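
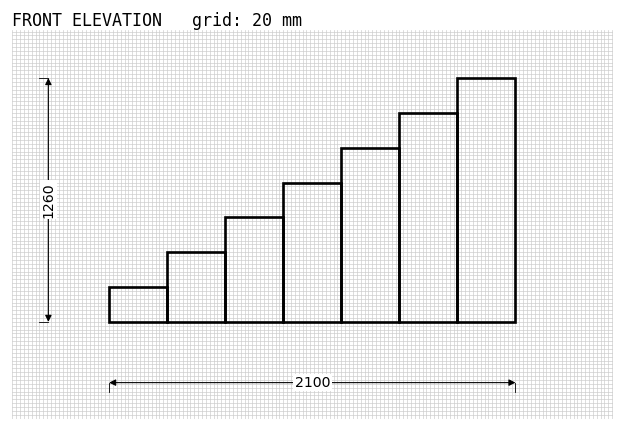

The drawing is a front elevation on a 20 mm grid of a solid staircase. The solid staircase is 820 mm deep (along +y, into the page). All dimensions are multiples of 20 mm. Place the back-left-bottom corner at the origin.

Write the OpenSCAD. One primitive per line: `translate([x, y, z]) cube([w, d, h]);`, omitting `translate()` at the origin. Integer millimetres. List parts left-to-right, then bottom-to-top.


cube([300, 820, 180]);
translate([300, 0, 0]) cube([300, 820, 360]);
translate([600, 0, 0]) cube([300, 820, 540]);
translate([900, 0, 0]) cube([300, 820, 720]);
translate([1200, 0, 0]) cube([300, 820, 900]);
translate([1500, 0, 0]) cube([300, 820, 1080]);
translate([1800, 0, 0]) cube([300, 820, 1260]);


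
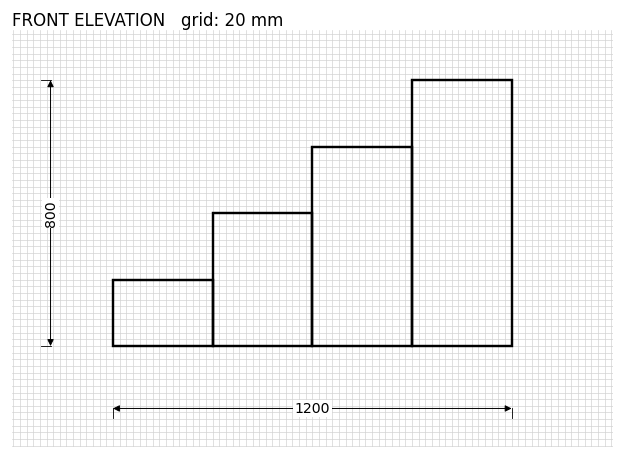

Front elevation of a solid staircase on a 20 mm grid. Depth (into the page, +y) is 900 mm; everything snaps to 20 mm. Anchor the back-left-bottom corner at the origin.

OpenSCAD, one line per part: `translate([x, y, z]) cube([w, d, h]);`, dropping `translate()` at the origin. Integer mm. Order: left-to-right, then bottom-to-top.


cube([300, 900, 200]);
translate([300, 0, 0]) cube([300, 900, 400]);
translate([600, 0, 0]) cube([300, 900, 600]);
translate([900, 0, 0]) cube([300, 900, 800]);


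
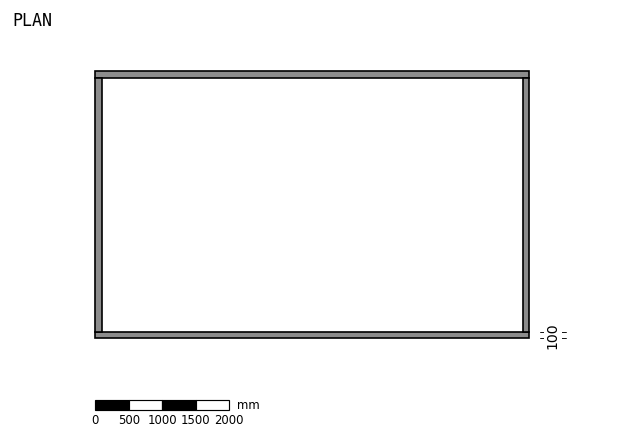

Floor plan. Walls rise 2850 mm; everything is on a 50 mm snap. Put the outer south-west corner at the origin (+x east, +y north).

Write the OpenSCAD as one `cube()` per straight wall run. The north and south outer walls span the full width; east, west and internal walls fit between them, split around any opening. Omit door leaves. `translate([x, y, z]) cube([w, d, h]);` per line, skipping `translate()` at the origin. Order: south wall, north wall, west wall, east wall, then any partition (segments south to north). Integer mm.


cube([6500, 100, 2850]);
translate([0, 3900, 0]) cube([6500, 100, 2850]);
translate([0, 100, 0]) cube([100, 3800, 2850]);
translate([6400, 100, 0]) cube([100, 3800, 2850]);


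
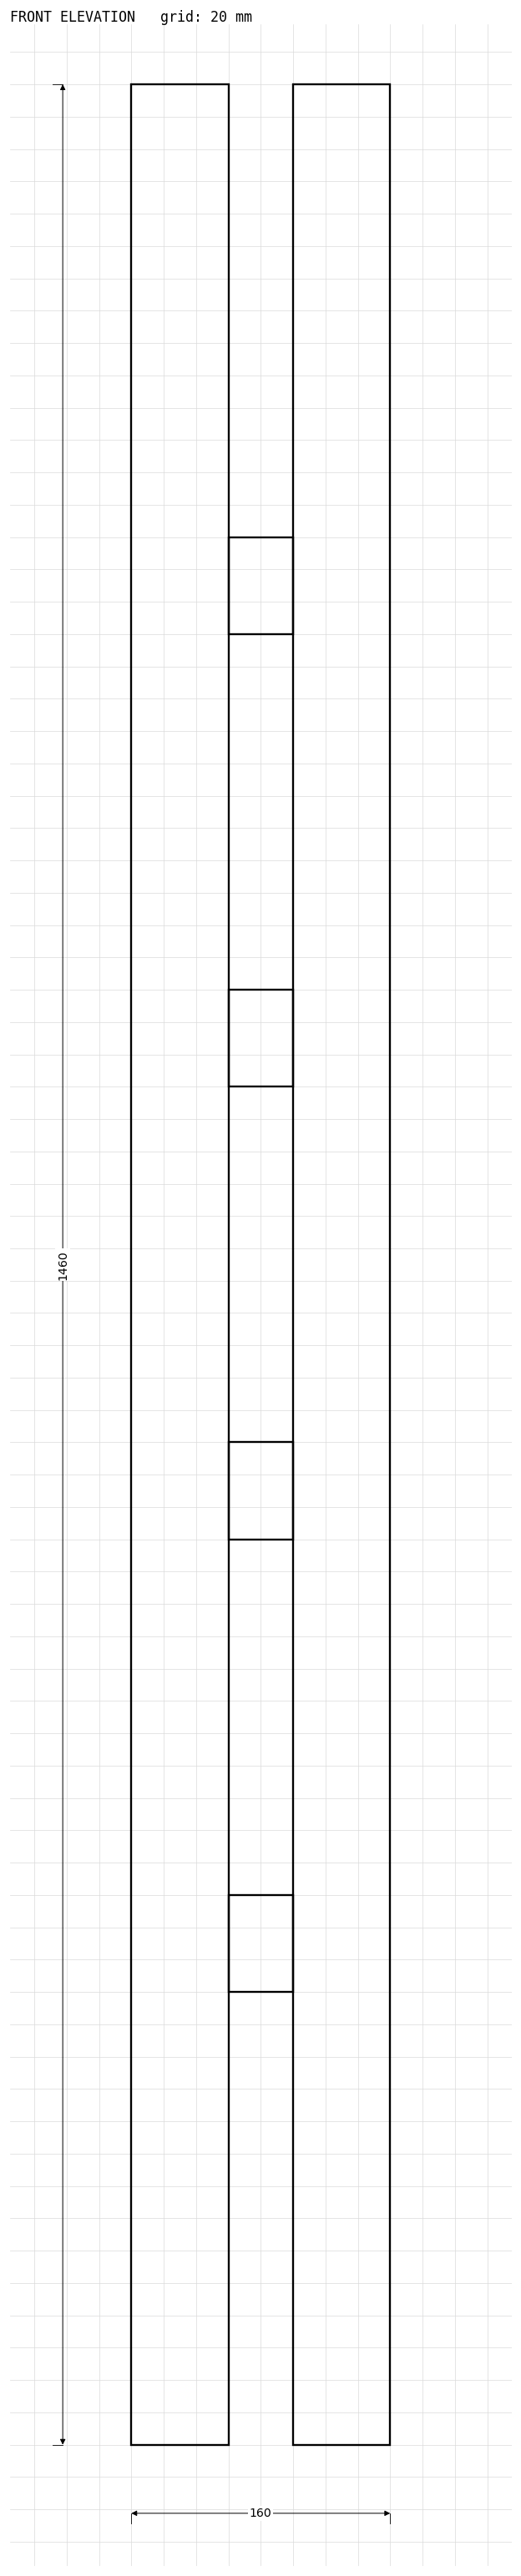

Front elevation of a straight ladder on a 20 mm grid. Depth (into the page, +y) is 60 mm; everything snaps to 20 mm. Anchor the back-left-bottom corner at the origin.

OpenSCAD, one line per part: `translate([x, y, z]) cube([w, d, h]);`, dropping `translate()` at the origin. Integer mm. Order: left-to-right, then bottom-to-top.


cube([60, 60, 1460]);
translate([60, 0, 280]) cube([40, 60, 60]);
translate([60, 0, 560]) cube([40, 60, 60]);
translate([60, 0, 840]) cube([40, 60, 60]);
translate([60, 0, 1120]) cube([40, 60, 60]);
translate([100, 0, 0]) cube([60, 60, 1460]);


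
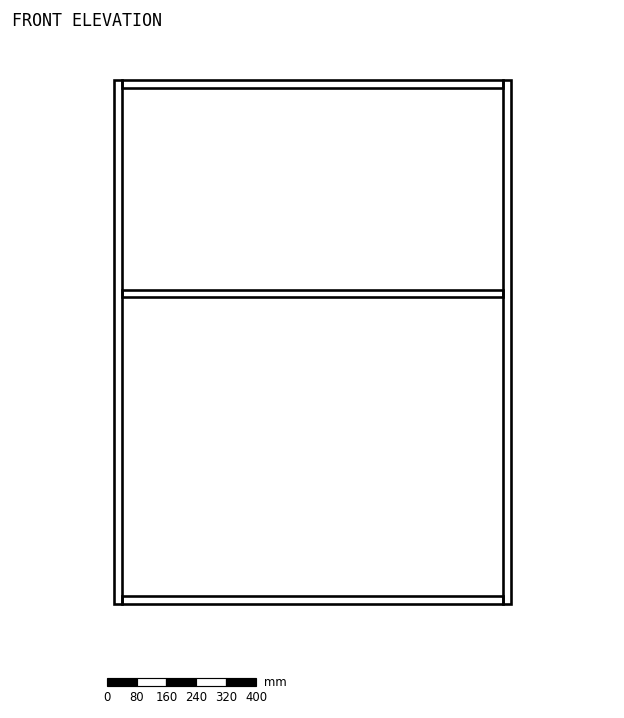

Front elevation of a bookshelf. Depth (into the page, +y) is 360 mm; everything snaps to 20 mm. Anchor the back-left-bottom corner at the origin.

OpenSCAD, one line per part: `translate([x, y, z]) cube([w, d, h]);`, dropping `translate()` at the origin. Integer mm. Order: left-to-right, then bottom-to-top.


cube([20, 360, 1400]);
translate([20, 0, 0]) cube([1020, 360, 20]);
translate([20, 0, 820]) cube([1020, 360, 20]);
translate([20, 0, 1380]) cube([1020, 360, 20]);
translate([1040, 0, 0]) cube([20, 360, 1400]);


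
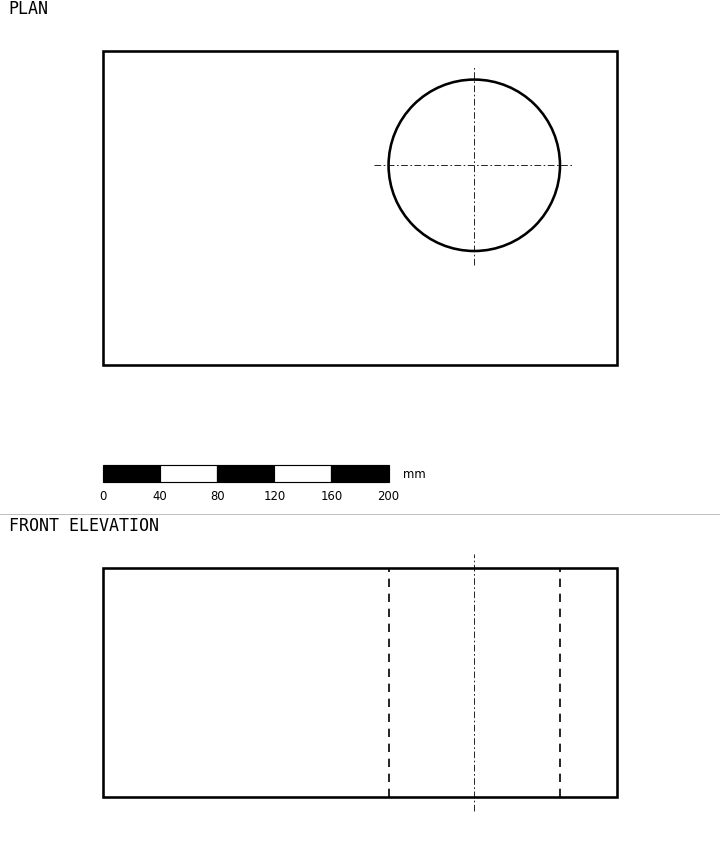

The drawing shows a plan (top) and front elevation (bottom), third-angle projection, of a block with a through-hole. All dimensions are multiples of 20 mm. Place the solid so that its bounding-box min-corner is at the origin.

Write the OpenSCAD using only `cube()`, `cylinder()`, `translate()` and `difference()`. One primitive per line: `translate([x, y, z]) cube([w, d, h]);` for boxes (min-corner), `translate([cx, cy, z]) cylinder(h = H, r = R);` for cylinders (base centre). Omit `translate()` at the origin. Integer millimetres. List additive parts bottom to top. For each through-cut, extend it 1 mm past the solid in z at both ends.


difference() {
  cube([360, 220, 160]);
  translate([260, 140, -1]) cylinder(h = 162, r = 60);
}


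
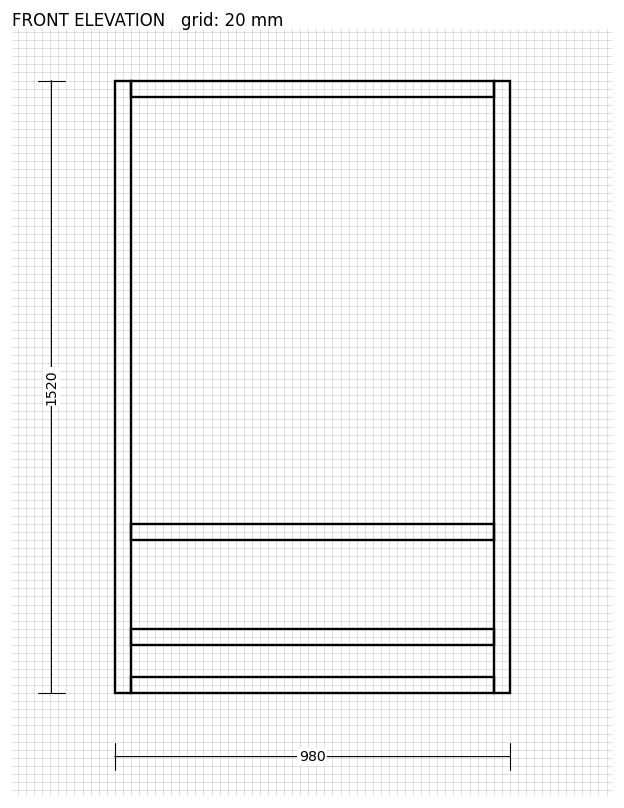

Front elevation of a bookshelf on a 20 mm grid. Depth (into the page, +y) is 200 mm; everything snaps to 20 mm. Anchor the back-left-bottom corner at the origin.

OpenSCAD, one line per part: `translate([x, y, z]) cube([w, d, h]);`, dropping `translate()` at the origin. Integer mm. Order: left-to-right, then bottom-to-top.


cube([40, 200, 1520]);
translate([40, 0, 0]) cube([900, 200, 40]);
translate([40, 0, 120]) cube([900, 200, 40]);
translate([40, 0, 380]) cube([900, 200, 40]);
translate([40, 0, 1480]) cube([900, 200, 40]);
translate([940, 0, 0]) cube([40, 200, 1520]);


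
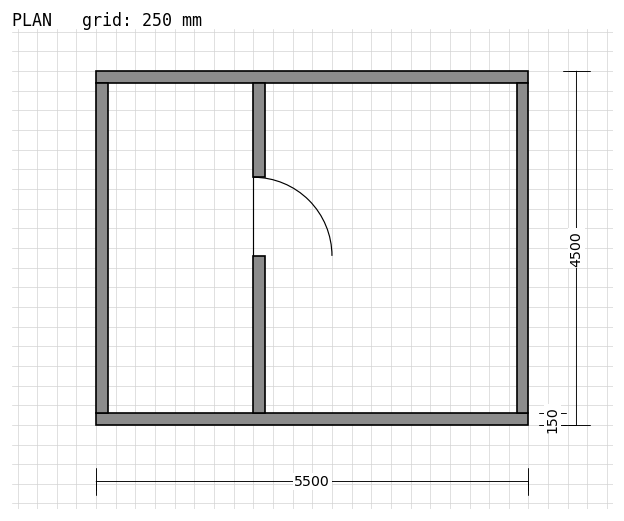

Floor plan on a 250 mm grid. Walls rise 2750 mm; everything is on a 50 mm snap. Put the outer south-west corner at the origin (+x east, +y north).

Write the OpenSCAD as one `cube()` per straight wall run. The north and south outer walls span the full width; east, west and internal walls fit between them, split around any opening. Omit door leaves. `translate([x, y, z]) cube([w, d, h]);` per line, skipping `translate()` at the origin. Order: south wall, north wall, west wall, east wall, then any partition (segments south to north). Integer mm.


cube([5500, 150, 2750]);
translate([0, 4350, 0]) cube([5500, 150, 2750]);
translate([0, 150, 0]) cube([150, 4200, 2750]);
translate([5350, 150, 0]) cube([150, 4200, 2750]);
translate([2000, 150, 0]) cube([150, 2000, 2750]);
translate([2000, 3150, 0]) cube([150, 1200, 2750]);


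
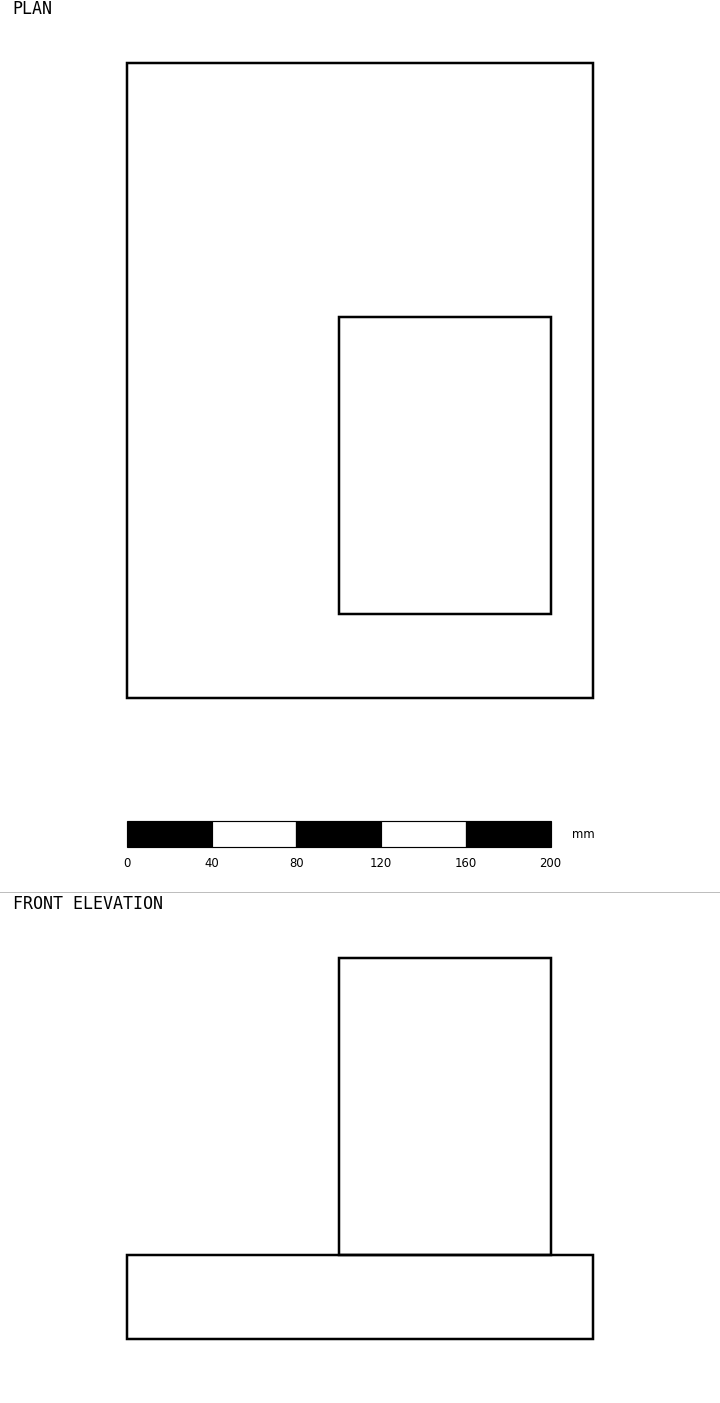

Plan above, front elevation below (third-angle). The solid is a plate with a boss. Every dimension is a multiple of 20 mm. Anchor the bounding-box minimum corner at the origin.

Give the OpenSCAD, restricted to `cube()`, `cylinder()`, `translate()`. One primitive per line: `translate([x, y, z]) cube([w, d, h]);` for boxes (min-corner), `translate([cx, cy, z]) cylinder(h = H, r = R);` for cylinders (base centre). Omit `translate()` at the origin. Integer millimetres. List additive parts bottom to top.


cube([220, 300, 40]);
translate([100, 40, 40]) cube([100, 140, 140]);


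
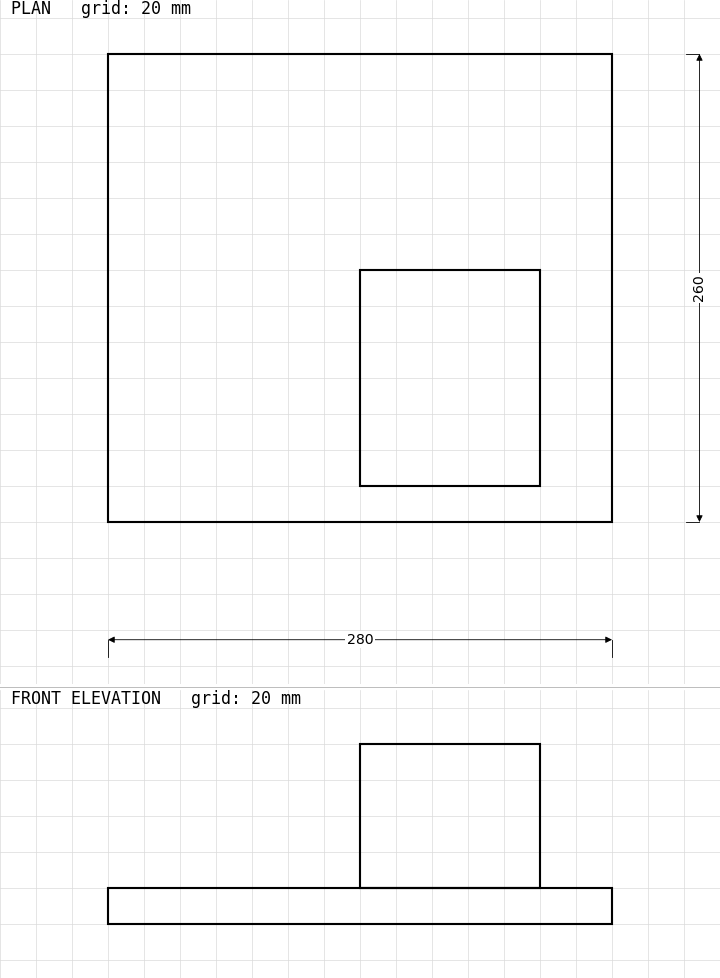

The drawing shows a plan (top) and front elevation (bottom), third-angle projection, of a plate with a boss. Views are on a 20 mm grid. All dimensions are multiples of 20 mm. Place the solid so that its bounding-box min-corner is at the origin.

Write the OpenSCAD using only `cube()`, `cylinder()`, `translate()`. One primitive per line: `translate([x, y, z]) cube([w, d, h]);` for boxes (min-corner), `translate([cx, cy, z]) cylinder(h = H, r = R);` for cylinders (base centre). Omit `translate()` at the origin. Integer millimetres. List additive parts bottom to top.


cube([280, 260, 20]);
translate([140, 20, 20]) cube([100, 120, 80]);


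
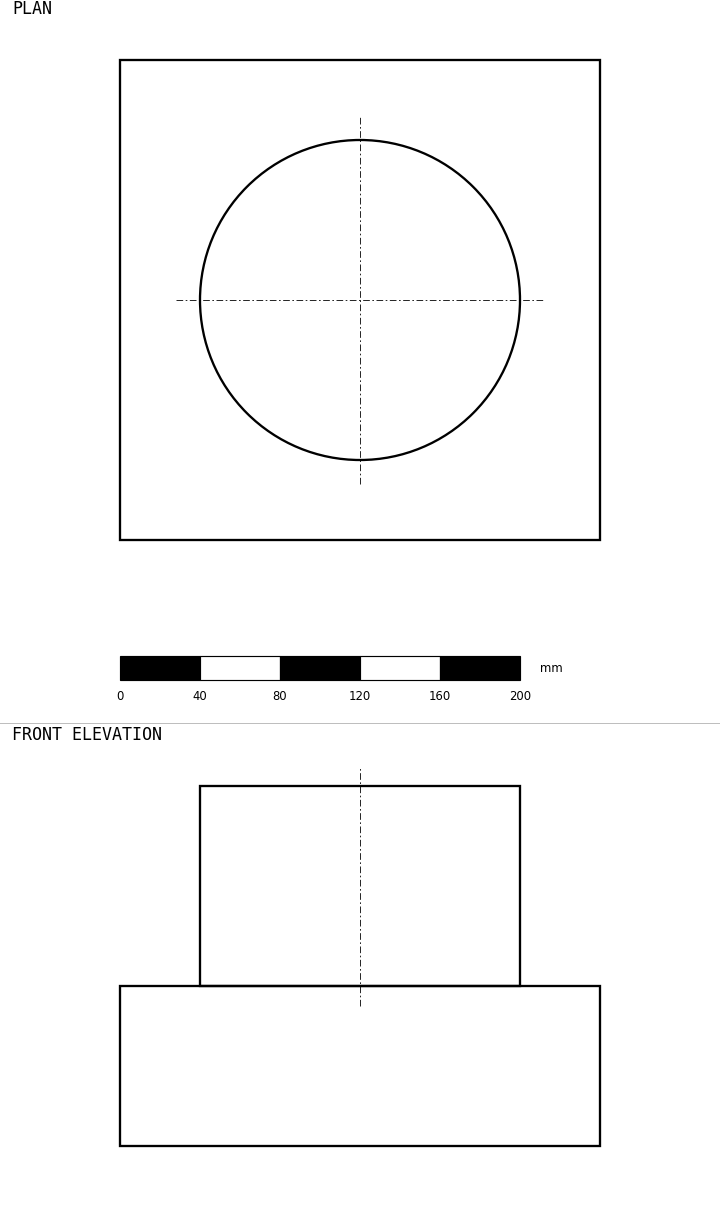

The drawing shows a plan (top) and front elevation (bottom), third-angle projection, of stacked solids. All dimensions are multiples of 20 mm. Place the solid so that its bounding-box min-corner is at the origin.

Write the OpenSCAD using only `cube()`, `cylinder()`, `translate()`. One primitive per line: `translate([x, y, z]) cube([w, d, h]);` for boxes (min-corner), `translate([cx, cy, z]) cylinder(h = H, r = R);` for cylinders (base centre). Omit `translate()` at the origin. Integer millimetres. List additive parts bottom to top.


cube([240, 240, 80]);
translate([120, 120, 80]) cylinder(h = 100, r = 80);


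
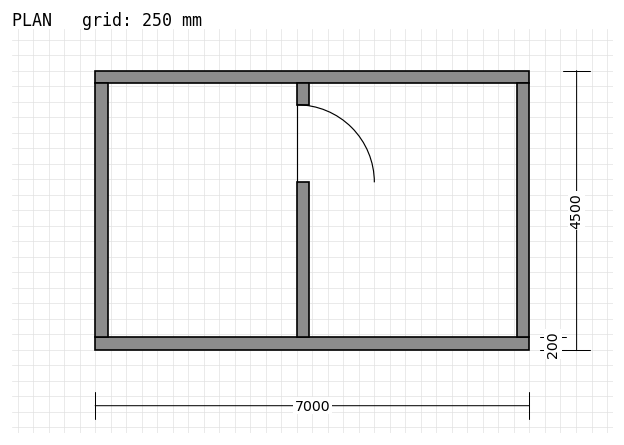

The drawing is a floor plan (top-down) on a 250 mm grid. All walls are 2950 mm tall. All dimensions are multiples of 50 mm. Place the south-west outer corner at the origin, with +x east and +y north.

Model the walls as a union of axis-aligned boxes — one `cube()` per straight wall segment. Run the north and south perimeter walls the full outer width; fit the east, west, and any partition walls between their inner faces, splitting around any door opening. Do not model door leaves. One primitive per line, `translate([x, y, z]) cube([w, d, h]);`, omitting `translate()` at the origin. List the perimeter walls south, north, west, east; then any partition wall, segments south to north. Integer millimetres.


cube([7000, 200, 2950]);
translate([0, 4300, 0]) cube([7000, 200, 2950]);
translate([0, 200, 0]) cube([200, 4100, 2950]);
translate([6800, 200, 0]) cube([200, 4100, 2950]);
translate([3250, 200, 0]) cube([200, 2500, 2950]);
translate([3250, 3950, 0]) cube([200, 350, 2950]);


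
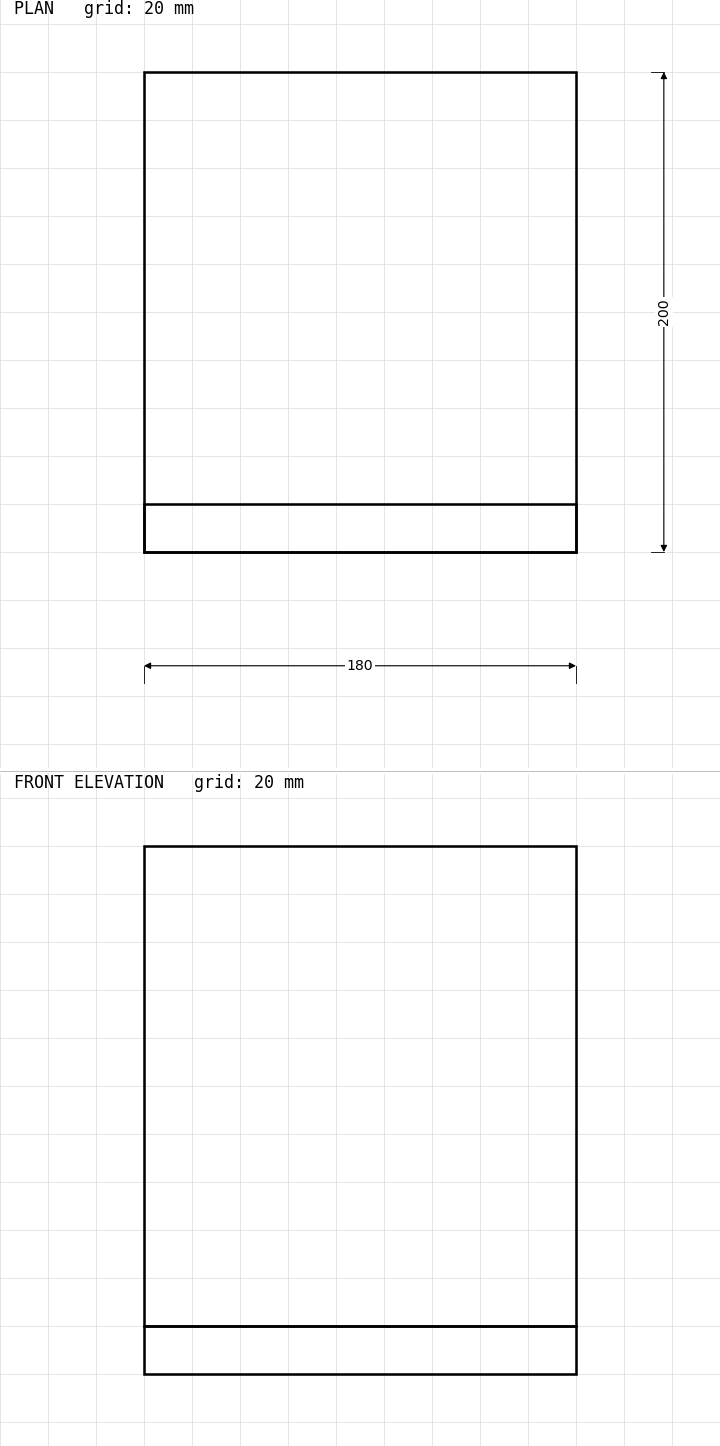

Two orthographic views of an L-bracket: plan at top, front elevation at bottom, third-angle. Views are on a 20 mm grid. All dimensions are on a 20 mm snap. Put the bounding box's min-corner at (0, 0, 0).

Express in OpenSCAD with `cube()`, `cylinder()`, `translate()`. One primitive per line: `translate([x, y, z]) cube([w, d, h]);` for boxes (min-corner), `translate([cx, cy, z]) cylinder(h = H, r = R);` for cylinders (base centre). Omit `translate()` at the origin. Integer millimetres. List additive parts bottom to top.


cube([180, 200, 20]);
translate([0, 0, 20]) cube([180, 20, 200]);


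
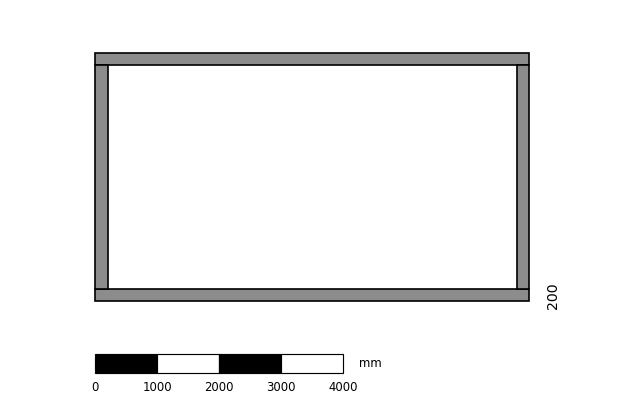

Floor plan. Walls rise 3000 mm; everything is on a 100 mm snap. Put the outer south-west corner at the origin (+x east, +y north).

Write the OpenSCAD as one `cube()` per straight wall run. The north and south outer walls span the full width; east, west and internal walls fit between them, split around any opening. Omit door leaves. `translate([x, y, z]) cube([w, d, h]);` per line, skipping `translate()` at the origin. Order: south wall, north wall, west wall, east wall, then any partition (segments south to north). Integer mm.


cube([7000, 200, 3000]);
translate([0, 3800, 0]) cube([7000, 200, 3000]);
translate([0, 200, 0]) cube([200, 3600, 3000]);
translate([6800, 200, 0]) cube([200, 3600, 3000]);


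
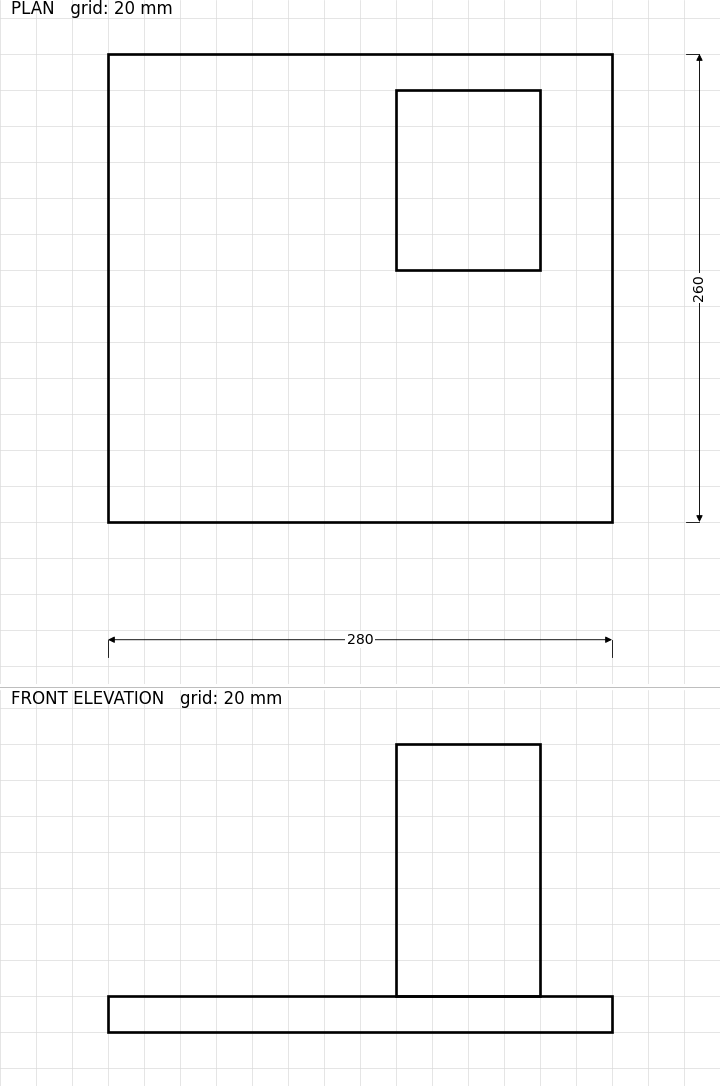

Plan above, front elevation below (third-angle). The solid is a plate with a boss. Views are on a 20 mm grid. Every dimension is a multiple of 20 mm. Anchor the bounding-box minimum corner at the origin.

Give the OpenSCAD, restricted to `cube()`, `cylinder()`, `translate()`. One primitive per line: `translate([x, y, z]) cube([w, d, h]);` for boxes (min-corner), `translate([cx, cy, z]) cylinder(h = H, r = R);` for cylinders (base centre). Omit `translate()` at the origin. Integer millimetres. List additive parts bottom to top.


cube([280, 260, 20]);
translate([160, 140, 20]) cube([80, 100, 140]);


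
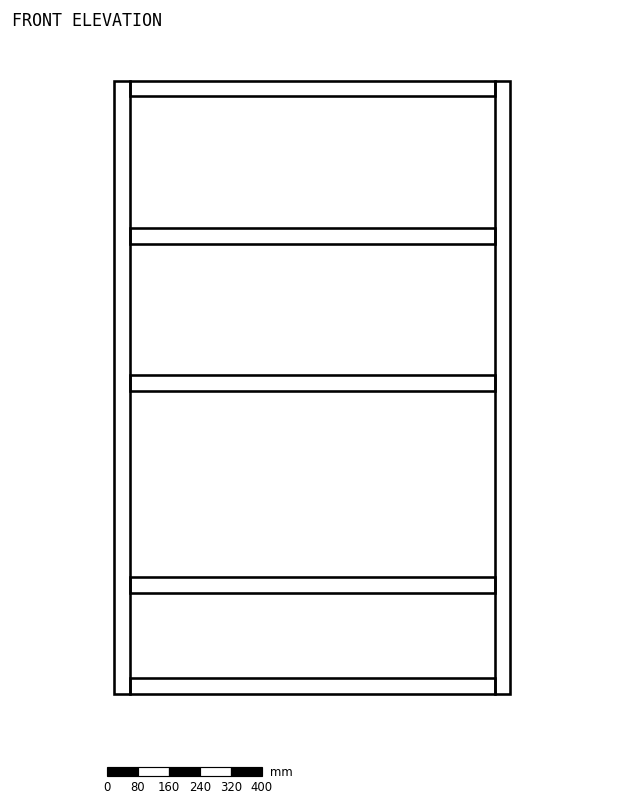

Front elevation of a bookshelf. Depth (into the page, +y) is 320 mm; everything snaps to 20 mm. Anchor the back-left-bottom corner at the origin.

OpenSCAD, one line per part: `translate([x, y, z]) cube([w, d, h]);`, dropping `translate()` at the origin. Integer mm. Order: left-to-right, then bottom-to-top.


cube([40, 320, 1580]);
translate([40, 0, 0]) cube([940, 320, 40]);
translate([40, 0, 260]) cube([940, 320, 40]);
translate([40, 0, 780]) cube([940, 320, 40]);
translate([40, 0, 1160]) cube([940, 320, 40]);
translate([40, 0, 1540]) cube([940, 320, 40]);
translate([980, 0, 0]) cube([40, 320, 1580]);


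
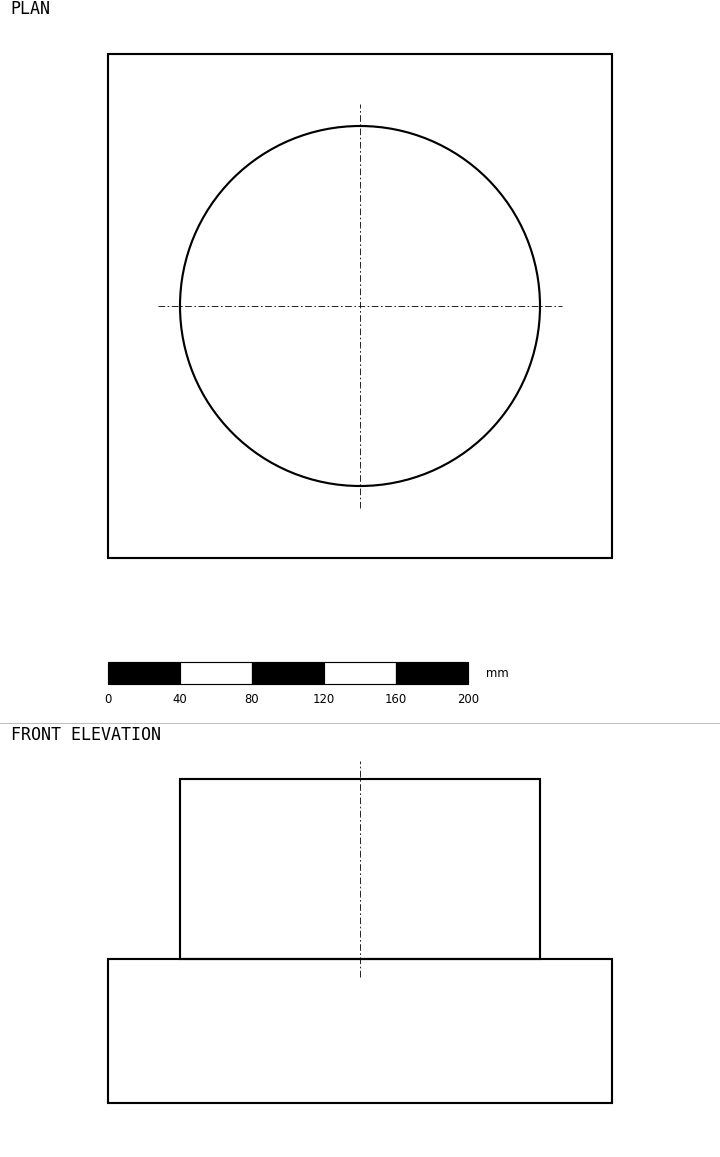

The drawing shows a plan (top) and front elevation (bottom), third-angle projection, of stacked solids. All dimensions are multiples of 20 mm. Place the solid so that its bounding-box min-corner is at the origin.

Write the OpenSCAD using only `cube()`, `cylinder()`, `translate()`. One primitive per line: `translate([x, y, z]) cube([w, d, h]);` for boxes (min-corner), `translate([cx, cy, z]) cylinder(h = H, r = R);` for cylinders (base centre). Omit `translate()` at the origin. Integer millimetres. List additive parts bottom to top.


cube([280, 280, 80]);
translate([140, 140, 80]) cylinder(h = 100, r = 100);


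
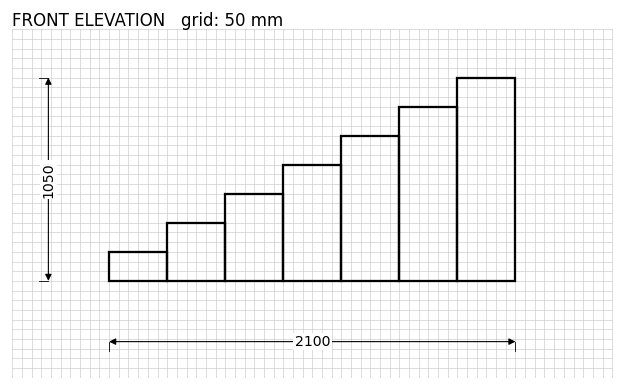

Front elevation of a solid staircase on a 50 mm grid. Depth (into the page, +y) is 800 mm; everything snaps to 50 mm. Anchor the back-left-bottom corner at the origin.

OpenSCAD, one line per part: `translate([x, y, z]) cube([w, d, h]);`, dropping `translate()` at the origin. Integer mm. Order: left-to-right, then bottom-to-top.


cube([300, 800, 150]);
translate([300, 0, 0]) cube([300, 800, 300]);
translate([600, 0, 0]) cube([300, 800, 450]);
translate([900, 0, 0]) cube([300, 800, 600]);
translate([1200, 0, 0]) cube([300, 800, 750]);
translate([1500, 0, 0]) cube([300, 800, 900]);
translate([1800, 0, 0]) cube([300, 800, 1050]);


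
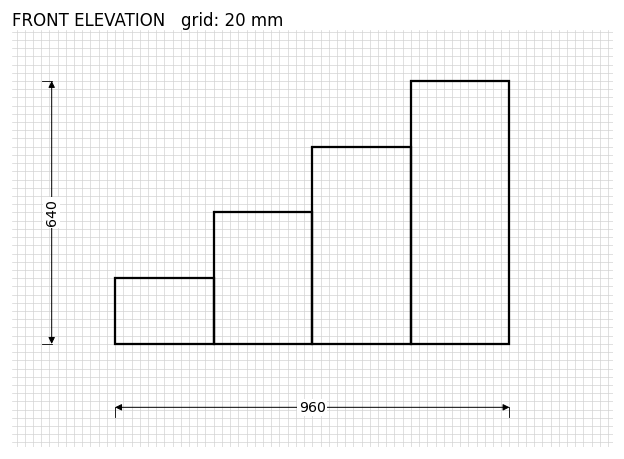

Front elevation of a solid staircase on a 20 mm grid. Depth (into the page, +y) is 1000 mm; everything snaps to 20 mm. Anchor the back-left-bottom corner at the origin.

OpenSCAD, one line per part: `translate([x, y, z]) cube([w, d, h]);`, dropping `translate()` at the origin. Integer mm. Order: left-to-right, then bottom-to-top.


cube([240, 1000, 160]);
translate([240, 0, 0]) cube([240, 1000, 320]);
translate([480, 0, 0]) cube([240, 1000, 480]);
translate([720, 0, 0]) cube([240, 1000, 640]);


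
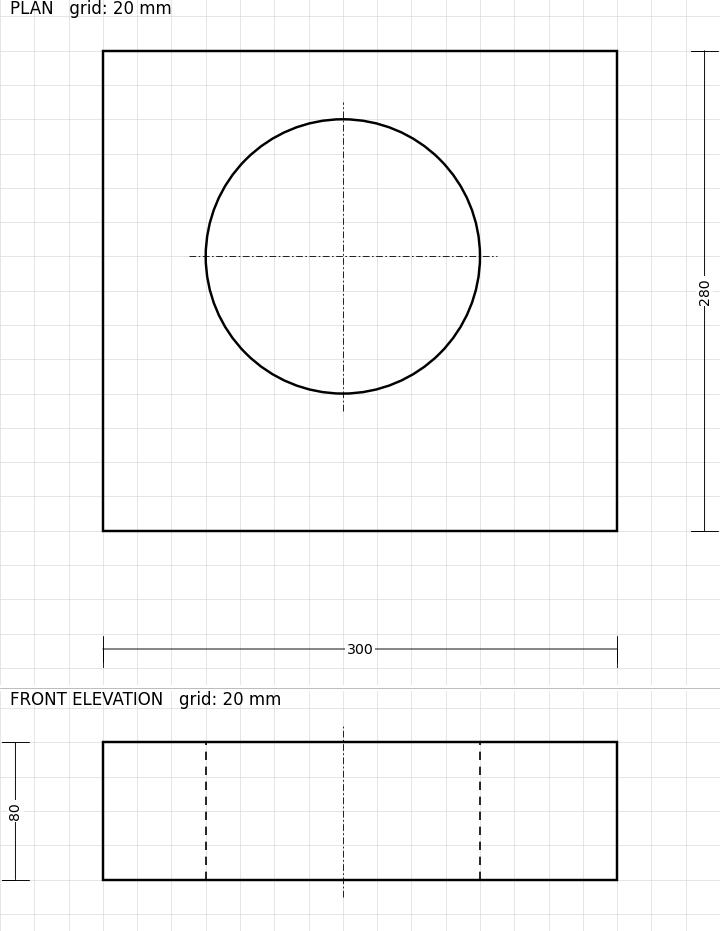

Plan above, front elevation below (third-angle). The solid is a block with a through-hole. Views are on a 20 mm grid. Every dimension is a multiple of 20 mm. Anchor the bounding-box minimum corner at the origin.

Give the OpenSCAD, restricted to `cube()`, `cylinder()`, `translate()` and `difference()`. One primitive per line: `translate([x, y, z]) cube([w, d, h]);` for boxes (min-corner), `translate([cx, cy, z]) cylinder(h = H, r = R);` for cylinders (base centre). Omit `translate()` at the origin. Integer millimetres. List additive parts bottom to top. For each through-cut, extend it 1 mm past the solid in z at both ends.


difference() {
  cube([300, 280, 80]);
  translate([140, 160, -1]) cylinder(h = 82, r = 80);
}


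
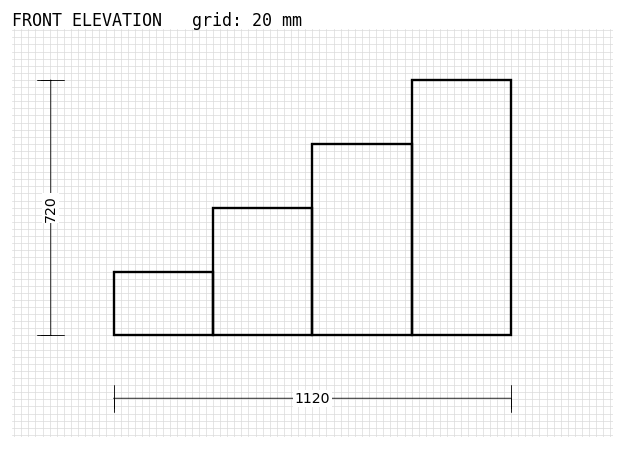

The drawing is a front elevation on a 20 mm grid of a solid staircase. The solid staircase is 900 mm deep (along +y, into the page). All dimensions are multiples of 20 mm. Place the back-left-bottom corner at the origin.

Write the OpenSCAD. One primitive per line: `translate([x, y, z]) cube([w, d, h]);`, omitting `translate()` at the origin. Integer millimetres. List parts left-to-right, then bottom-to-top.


cube([280, 900, 180]);
translate([280, 0, 0]) cube([280, 900, 360]);
translate([560, 0, 0]) cube([280, 900, 540]);
translate([840, 0, 0]) cube([280, 900, 720]);


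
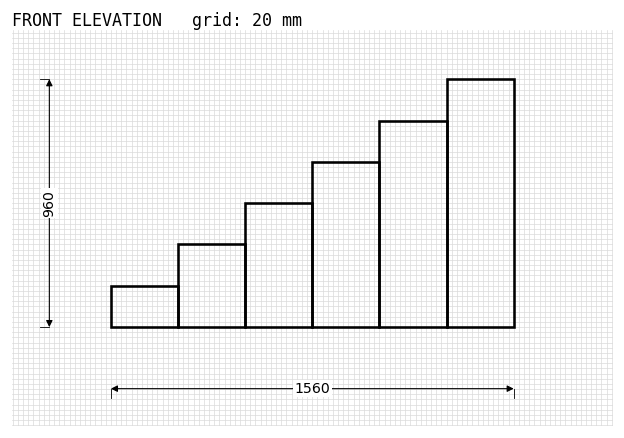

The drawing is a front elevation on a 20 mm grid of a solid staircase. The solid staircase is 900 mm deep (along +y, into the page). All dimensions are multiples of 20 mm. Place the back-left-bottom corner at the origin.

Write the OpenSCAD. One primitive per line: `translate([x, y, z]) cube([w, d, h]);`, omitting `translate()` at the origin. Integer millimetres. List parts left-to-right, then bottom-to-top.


cube([260, 900, 160]);
translate([260, 0, 0]) cube([260, 900, 320]);
translate([520, 0, 0]) cube([260, 900, 480]);
translate([780, 0, 0]) cube([260, 900, 640]);
translate([1040, 0, 0]) cube([260, 900, 800]);
translate([1300, 0, 0]) cube([260, 900, 960]);


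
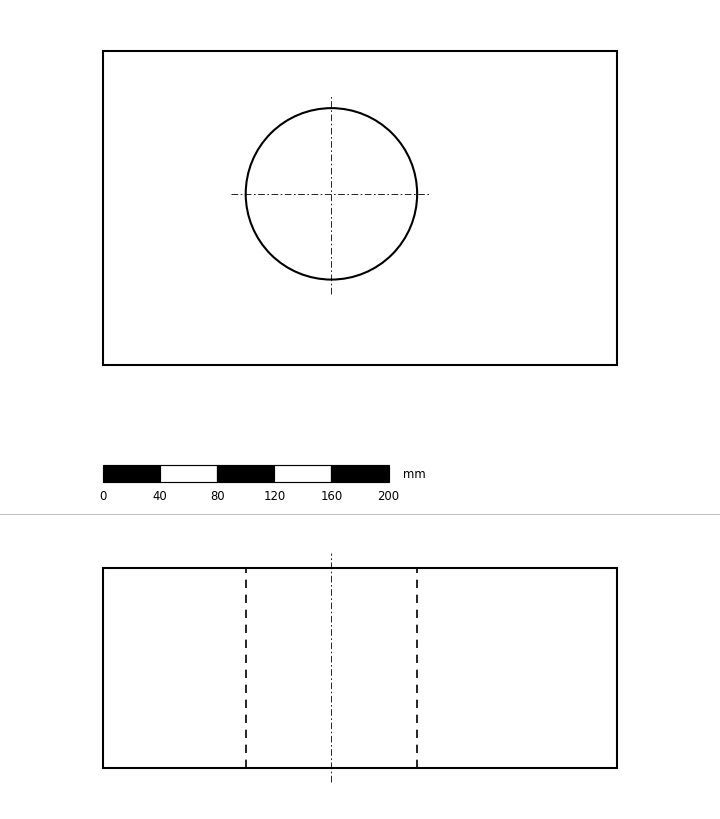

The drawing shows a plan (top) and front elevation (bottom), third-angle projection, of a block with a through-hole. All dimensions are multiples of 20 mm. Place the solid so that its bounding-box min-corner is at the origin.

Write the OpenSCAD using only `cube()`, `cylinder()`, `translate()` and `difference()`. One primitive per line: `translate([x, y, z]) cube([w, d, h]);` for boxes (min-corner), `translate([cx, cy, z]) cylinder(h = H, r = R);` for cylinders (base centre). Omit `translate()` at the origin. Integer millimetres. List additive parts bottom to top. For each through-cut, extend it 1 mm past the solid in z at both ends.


difference() {
  cube([360, 220, 140]);
  translate([160, 120, -1]) cylinder(h = 142, r = 60);
}


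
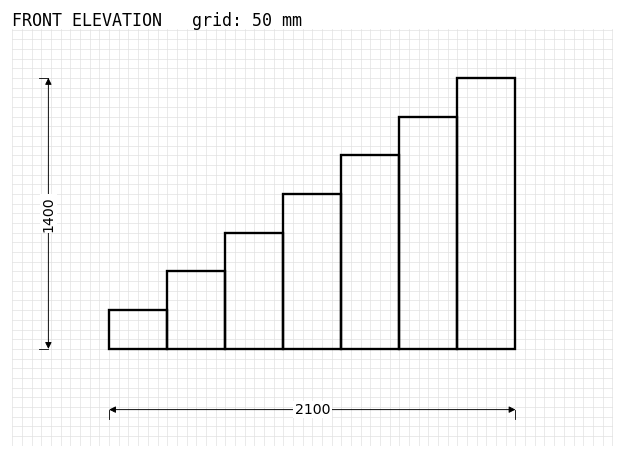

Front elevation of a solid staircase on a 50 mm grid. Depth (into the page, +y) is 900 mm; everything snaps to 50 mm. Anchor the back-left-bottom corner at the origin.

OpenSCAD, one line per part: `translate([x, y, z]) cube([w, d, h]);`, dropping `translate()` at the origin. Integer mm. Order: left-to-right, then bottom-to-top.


cube([300, 900, 200]);
translate([300, 0, 0]) cube([300, 900, 400]);
translate([600, 0, 0]) cube([300, 900, 600]);
translate([900, 0, 0]) cube([300, 900, 800]);
translate([1200, 0, 0]) cube([300, 900, 1000]);
translate([1500, 0, 0]) cube([300, 900, 1200]);
translate([1800, 0, 0]) cube([300, 900, 1400]);


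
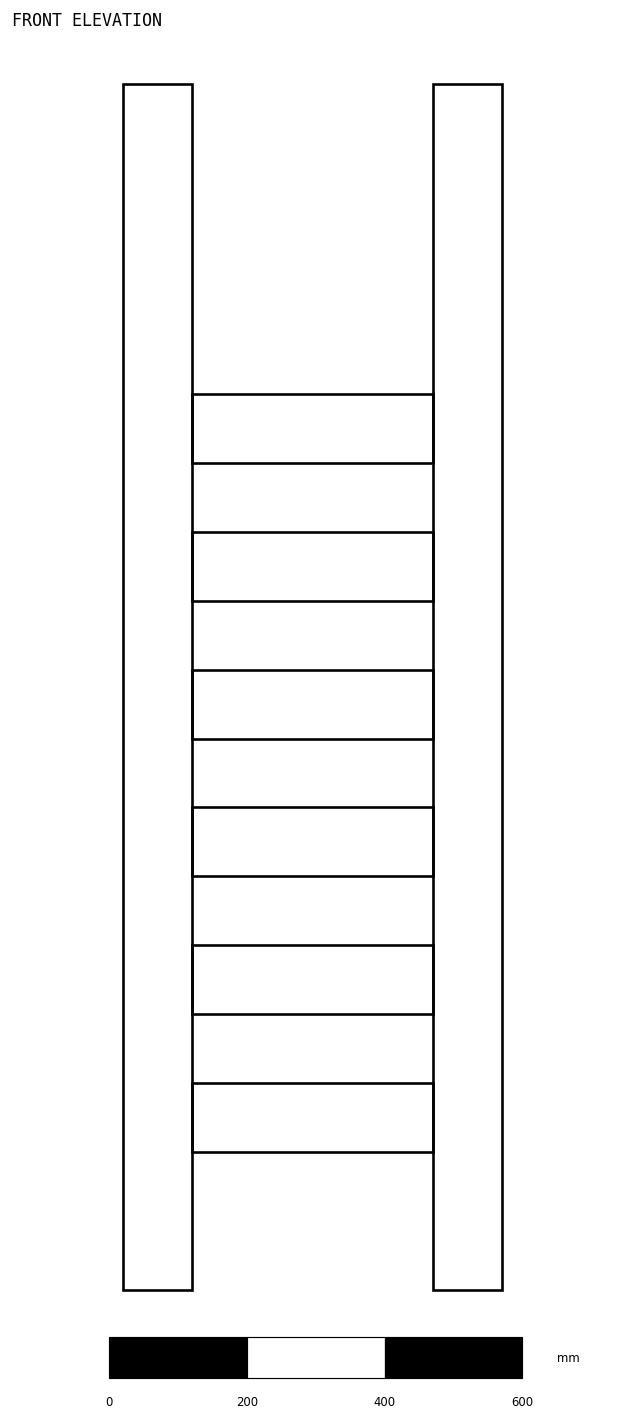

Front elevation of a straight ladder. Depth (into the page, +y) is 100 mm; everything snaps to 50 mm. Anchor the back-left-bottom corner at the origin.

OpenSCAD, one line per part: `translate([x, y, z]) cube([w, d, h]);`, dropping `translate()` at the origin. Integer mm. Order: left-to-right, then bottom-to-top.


cube([100, 100, 1750]);
translate([100, 0, 200]) cube([350, 100, 100]);
translate([100, 0, 400]) cube([350, 100, 100]);
translate([100, 0, 600]) cube([350, 100, 100]);
translate([100, 0, 800]) cube([350, 100, 100]);
translate([100, 0, 1000]) cube([350, 100, 100]);
translate([100, 0, 1200]) cube([350, 100, 100]);
translate([450, 0, 0]) cube([100, 100, 1750]);


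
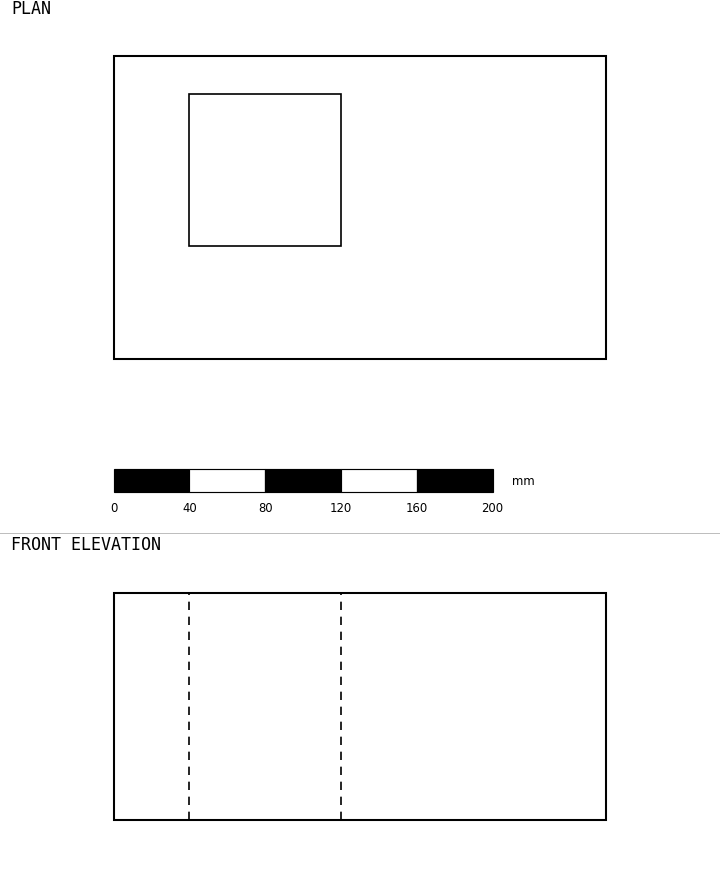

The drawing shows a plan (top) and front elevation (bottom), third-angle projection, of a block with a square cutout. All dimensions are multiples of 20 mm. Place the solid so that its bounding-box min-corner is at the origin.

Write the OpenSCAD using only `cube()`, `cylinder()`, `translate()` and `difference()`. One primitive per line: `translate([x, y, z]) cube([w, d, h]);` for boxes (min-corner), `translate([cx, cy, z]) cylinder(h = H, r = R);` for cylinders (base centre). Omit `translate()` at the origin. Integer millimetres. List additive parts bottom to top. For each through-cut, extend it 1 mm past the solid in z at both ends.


difference() {
  cube([260, 160, 120]);
  translate([40, 60, -1]) cube([80, 80, 122]);
}


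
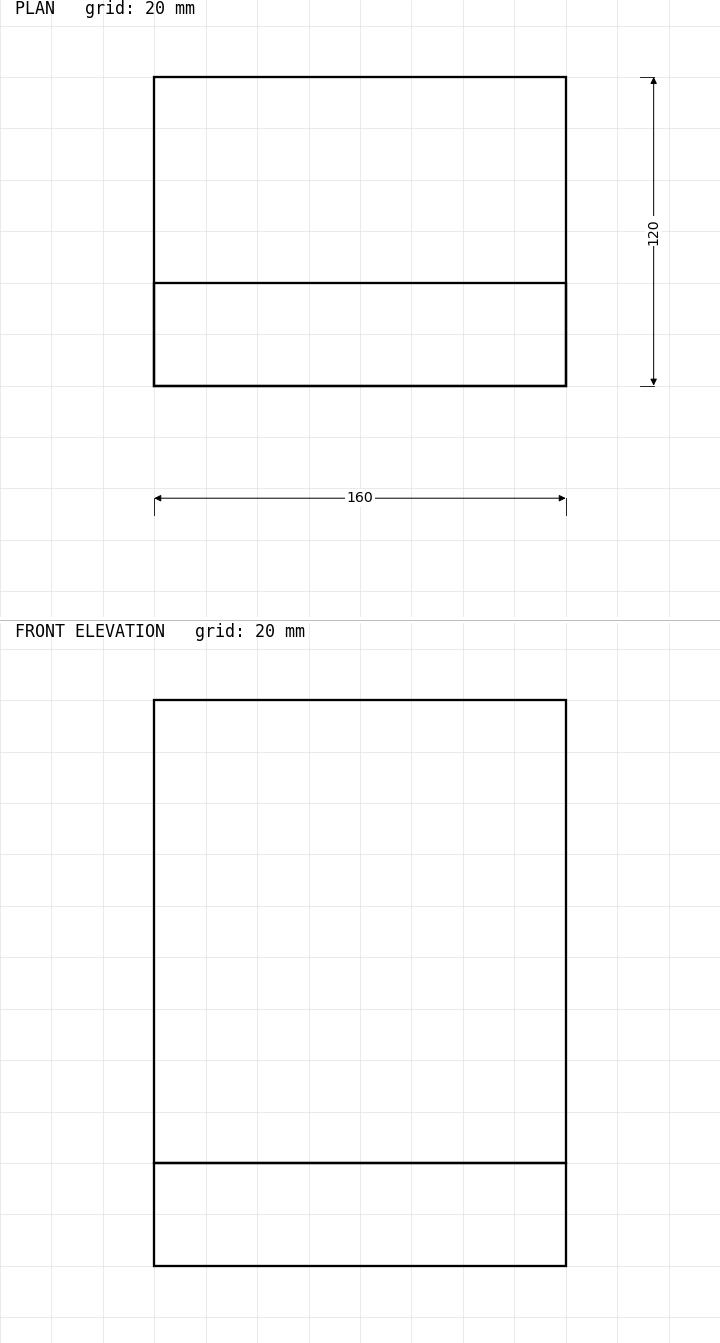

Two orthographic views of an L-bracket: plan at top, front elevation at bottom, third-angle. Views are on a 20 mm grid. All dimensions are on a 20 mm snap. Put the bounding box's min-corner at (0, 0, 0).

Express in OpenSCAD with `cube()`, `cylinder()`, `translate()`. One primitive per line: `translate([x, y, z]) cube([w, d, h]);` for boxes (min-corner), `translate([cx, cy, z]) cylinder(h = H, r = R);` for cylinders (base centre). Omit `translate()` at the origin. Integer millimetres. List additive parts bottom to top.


cube([160, 120, 40]);
translate([0, 0, 40]) cube([160, 40, 180]);


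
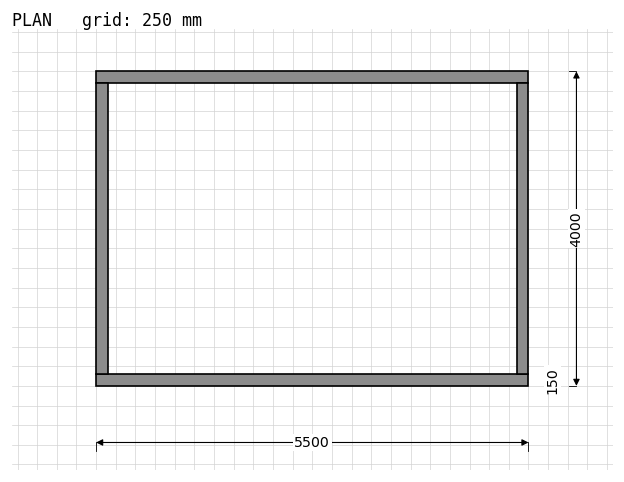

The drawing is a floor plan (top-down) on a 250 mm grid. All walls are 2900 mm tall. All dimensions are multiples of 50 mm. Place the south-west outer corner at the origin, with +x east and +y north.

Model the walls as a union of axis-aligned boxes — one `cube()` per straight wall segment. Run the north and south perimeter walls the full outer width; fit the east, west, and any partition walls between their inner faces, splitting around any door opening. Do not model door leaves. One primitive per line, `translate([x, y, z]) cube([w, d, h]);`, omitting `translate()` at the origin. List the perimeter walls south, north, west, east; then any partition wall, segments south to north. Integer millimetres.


cube([5500, 150, 2900]);
translate([0, 3850, 0]) cube([5500, 150, 2900]);
translate([0, 150, 0]) cube([150, 3700, 2900]);
translate([5350, 150, 0]) cube([150, 3700, 2900]);


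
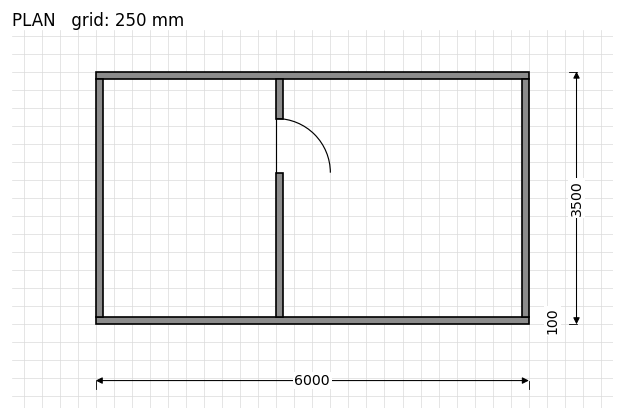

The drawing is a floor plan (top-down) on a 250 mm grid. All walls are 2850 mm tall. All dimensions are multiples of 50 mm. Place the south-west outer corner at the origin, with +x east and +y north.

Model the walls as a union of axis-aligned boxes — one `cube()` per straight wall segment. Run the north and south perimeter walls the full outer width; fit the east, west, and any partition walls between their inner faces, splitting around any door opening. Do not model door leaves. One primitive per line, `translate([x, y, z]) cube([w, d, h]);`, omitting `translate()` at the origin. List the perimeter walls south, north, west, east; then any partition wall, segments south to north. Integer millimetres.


cube([6000, 100, 2850]);
translate([0, 3400, 0]) cube([6000, 100, 2850]);
translate([0, 100, 0]) cube([100, 3300, 2850]);
translate([5900, 100, 0]) cube([100, 3300, 2850]);
translate([2500, 100, 0]) cube([100, 2000, 2850]);
translate([2500, 2850, 0]) cube([100, 550, 2850]);


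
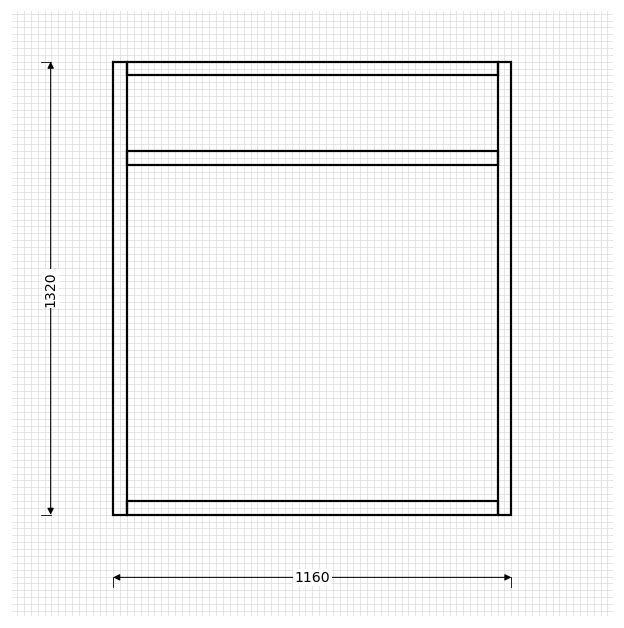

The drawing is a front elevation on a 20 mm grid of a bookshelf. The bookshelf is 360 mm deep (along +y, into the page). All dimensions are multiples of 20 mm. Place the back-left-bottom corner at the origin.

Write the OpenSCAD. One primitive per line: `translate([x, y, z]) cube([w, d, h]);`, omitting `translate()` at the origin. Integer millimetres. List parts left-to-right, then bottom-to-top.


cube([40, 360, 1320]);
translate([40, 0, 0]) cube([1080, 360, 40]);
translate([40, 0, 1020]) cube([1080, 360, 40]);
translate([40, 0, 1280]) cube([1080, 360, 40]);
translate([1120, 0, 0]) cube([40, 360, 1320]);


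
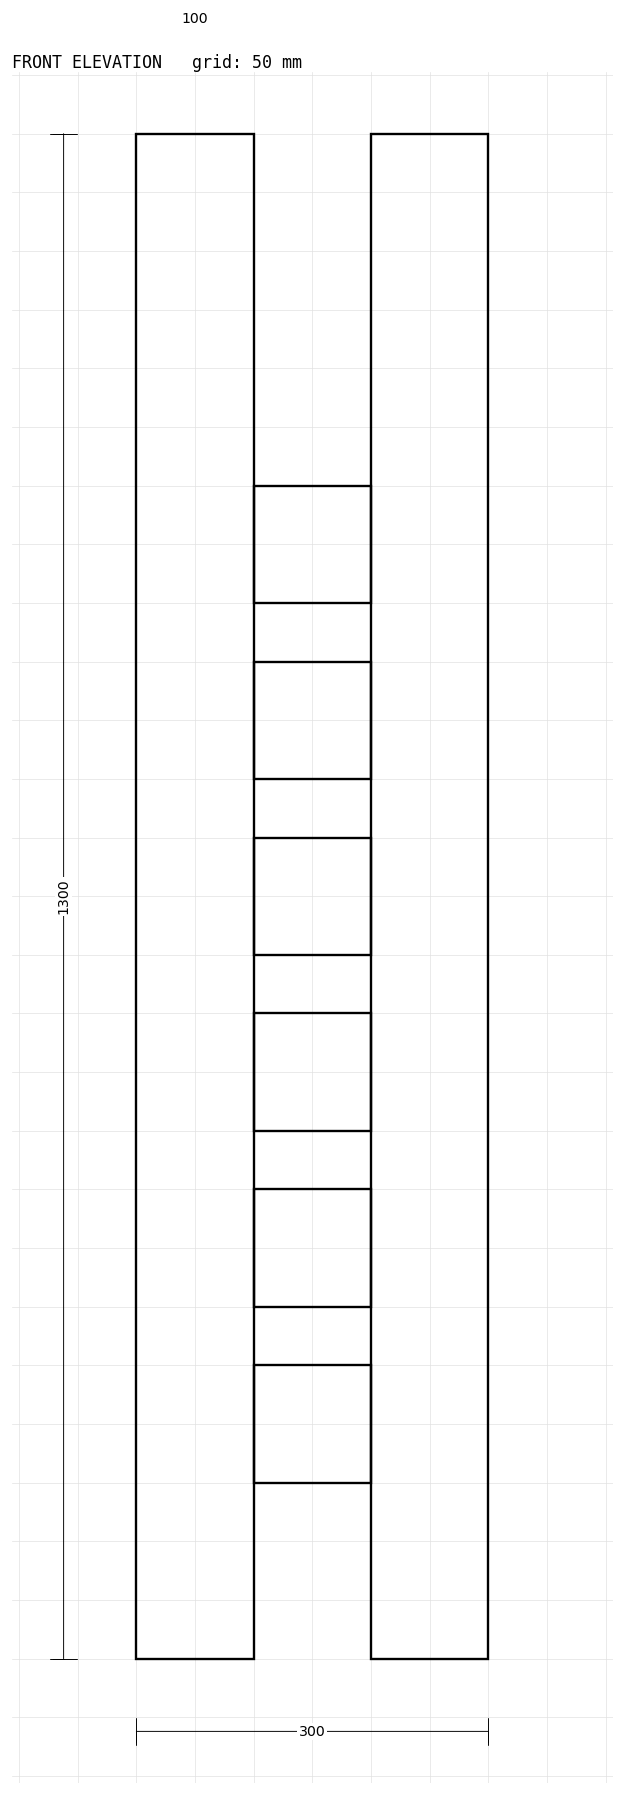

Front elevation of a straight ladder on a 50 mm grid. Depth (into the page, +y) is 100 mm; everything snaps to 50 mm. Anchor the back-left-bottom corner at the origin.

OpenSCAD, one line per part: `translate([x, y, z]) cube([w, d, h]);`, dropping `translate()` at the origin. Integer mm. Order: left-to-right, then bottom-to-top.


cube([100, 100, 1300]);
translate([100, 0, 150]) cube([100, 100, 100]);
translate([100, 0, 300]) cube([100, 100, 100]);
translate([100, 0, 450]) cube([100, 100, 100]);
translate([100, 0, 600]) cube([100, 100, 100]);
translate([100, 0, 750]) cube([100, 100, 100]);
translate([100, 0, 900]) cube([100, 100, 100]);
translate([200, 0, 0]) cube([100, 100, 1300]);


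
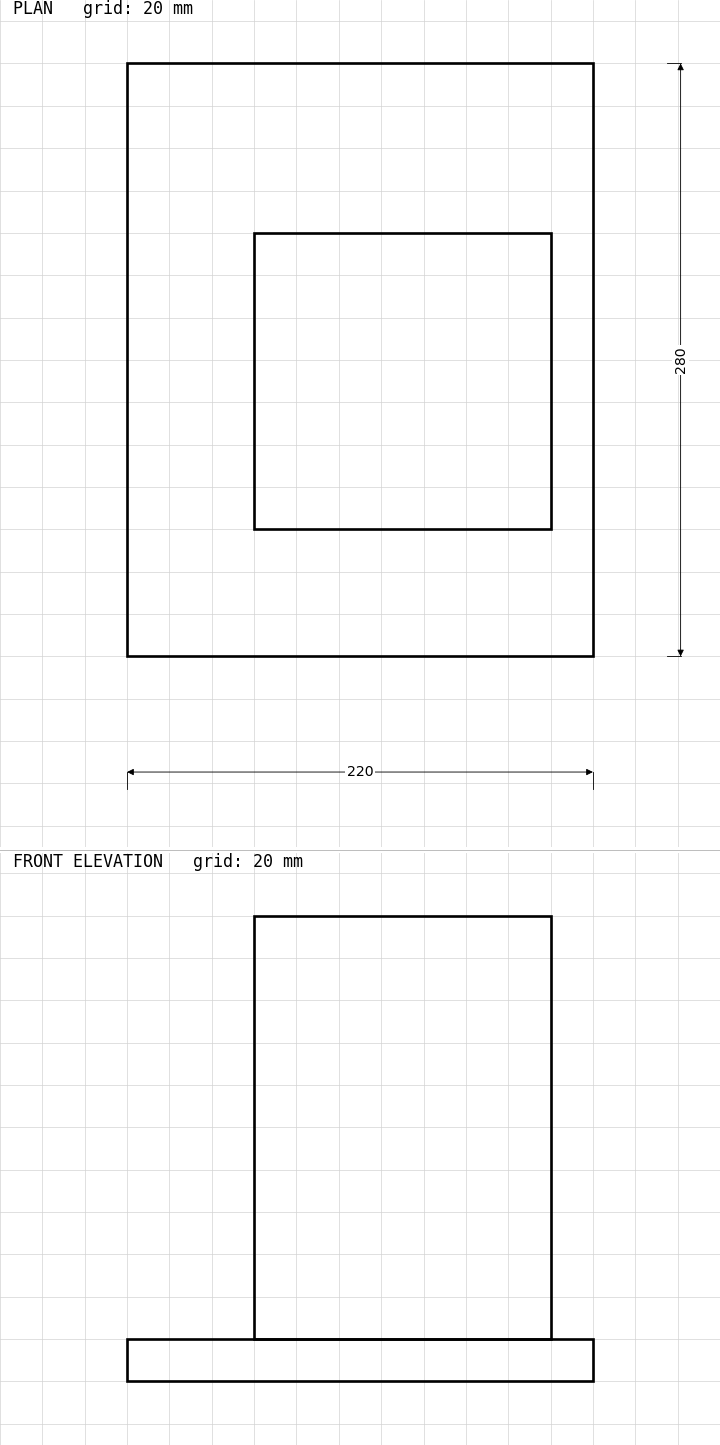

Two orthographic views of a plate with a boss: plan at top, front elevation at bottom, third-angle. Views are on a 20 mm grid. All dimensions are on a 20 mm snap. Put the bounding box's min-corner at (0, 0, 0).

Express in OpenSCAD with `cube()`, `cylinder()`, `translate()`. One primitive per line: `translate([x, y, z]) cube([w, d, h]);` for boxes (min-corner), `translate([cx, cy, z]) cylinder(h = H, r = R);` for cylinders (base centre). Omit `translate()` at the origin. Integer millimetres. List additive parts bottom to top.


cube([220, 280, 20]);
translate([60, 60, 20]) cube([140, 140, 200]);


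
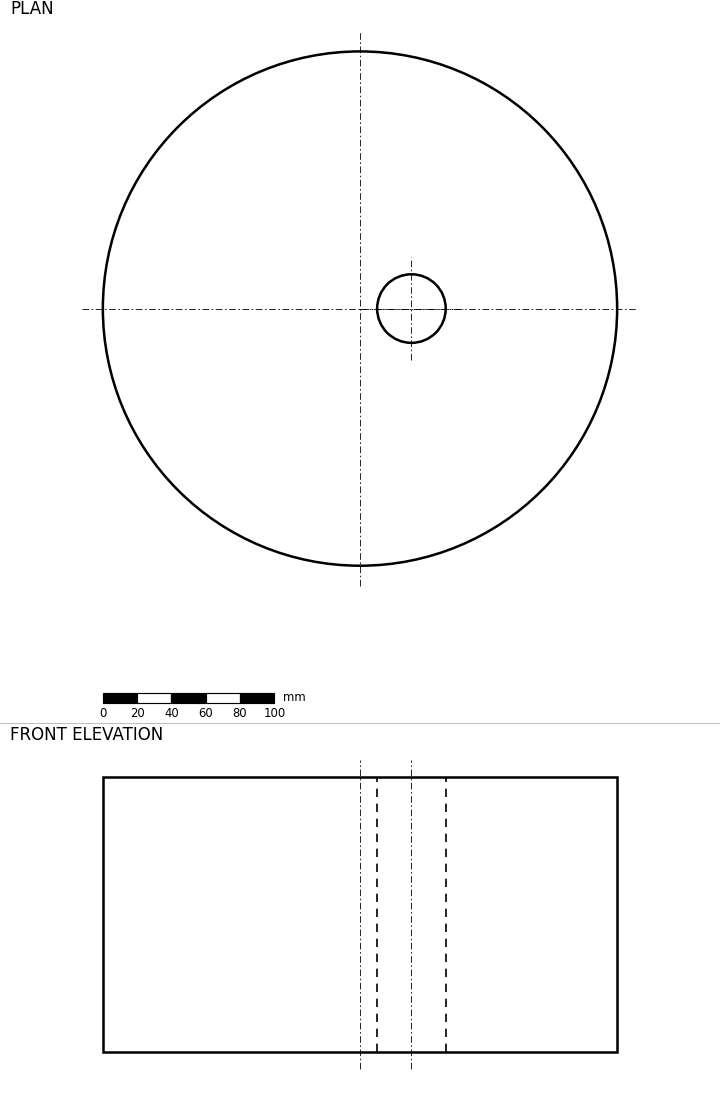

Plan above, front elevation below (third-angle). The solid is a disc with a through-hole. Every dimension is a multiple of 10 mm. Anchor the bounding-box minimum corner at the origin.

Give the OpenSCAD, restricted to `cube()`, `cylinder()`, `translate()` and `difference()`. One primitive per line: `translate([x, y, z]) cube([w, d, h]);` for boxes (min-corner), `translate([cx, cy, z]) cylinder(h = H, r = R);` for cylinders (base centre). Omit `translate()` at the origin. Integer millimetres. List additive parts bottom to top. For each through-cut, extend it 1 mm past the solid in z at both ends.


difference() {
  translate([150, 150, 0]) cylinder(h = 160, r = 150);
  translate([180, 150, -1]) cylinder(h = 162, r = 20);
}


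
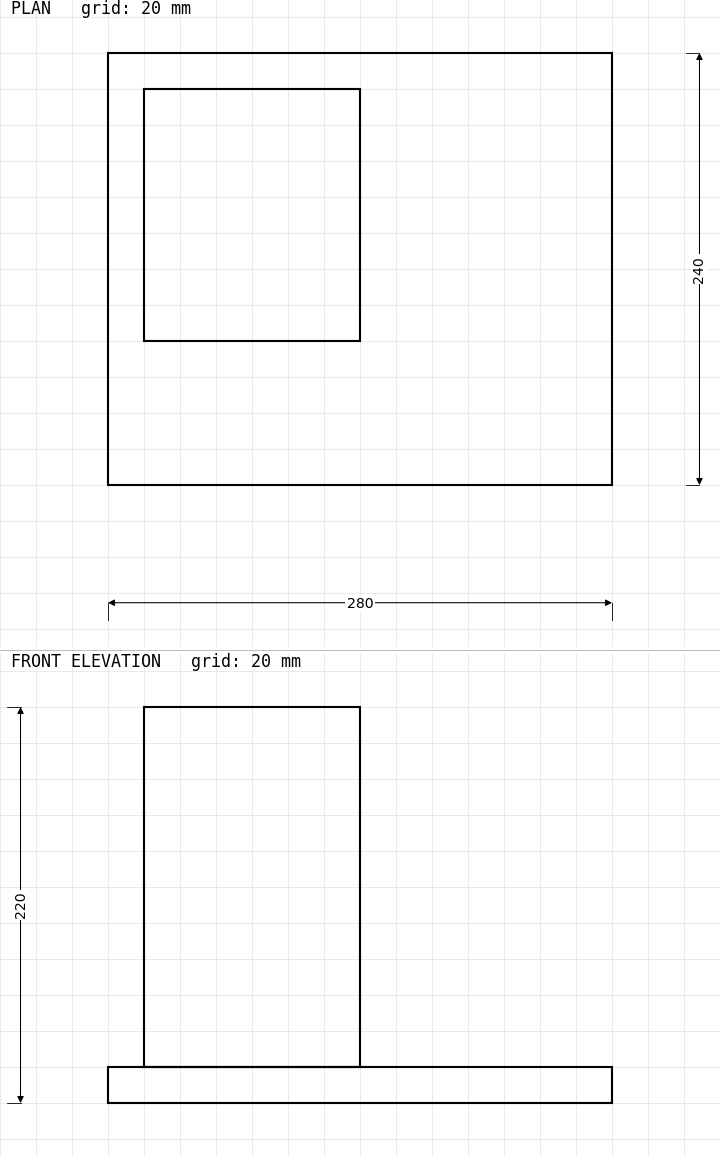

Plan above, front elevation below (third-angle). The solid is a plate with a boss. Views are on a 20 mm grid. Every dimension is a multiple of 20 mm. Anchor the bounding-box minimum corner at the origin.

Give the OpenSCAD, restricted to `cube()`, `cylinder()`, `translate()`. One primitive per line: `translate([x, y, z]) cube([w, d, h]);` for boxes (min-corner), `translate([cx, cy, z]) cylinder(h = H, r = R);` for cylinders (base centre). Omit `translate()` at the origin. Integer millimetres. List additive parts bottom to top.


cube([280, 240, 20]);
translate([20, 80, 20]) cube([120, 140, 200]);


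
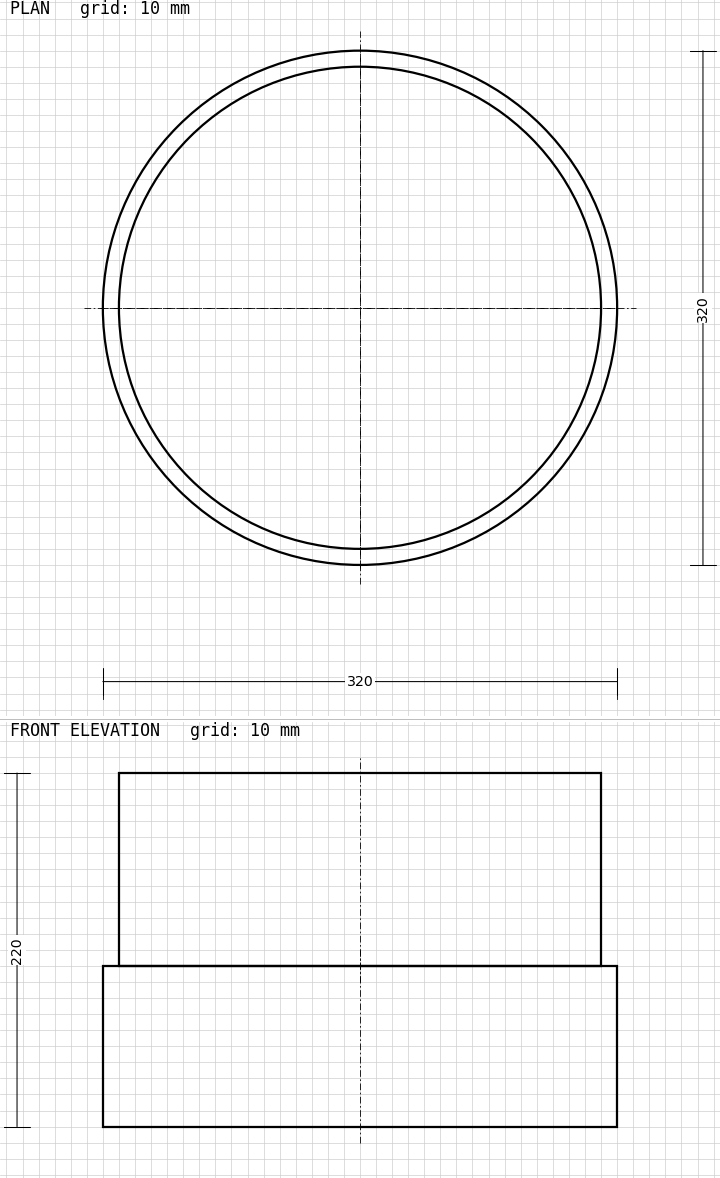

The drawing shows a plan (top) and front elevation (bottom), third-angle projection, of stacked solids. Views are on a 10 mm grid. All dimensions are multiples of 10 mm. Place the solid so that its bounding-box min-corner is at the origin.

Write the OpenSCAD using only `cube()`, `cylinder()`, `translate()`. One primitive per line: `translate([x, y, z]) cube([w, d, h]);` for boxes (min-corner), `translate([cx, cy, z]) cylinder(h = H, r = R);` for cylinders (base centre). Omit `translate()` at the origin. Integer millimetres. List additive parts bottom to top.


translate([160, 160, 0]) cylinder(h = 100, r = 160);
translate([160, 160, 100]) cylinder(h = 120, r = 150);


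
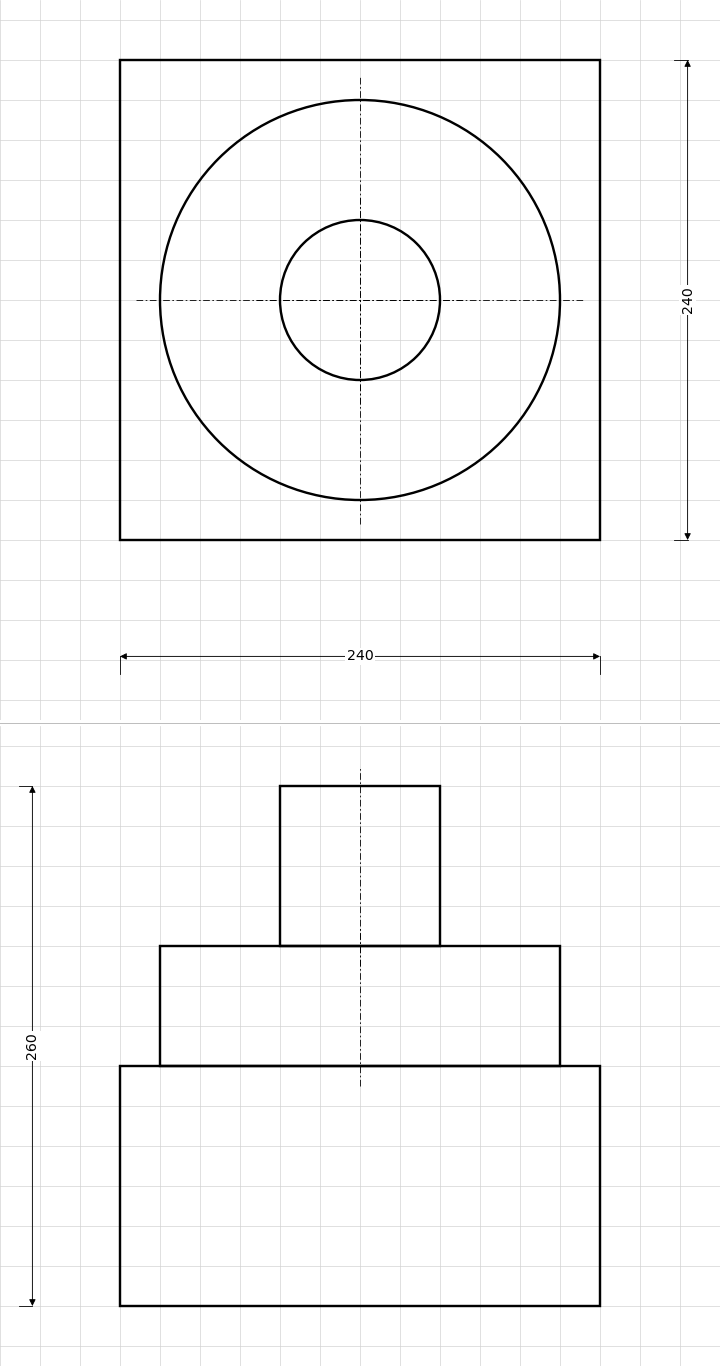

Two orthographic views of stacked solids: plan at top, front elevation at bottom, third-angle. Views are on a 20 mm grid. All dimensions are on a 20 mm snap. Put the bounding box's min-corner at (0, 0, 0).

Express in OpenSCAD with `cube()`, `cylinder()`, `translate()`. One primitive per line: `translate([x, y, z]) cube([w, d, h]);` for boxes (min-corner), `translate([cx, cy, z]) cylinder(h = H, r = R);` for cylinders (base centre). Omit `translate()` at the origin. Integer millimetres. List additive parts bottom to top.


cube([240, 240, 120]);
translate([120, 120, 120]) cylinder(h = 60, r = 100);
translate([120, 120, 180]) cylinder(h = 80, r = 40);
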